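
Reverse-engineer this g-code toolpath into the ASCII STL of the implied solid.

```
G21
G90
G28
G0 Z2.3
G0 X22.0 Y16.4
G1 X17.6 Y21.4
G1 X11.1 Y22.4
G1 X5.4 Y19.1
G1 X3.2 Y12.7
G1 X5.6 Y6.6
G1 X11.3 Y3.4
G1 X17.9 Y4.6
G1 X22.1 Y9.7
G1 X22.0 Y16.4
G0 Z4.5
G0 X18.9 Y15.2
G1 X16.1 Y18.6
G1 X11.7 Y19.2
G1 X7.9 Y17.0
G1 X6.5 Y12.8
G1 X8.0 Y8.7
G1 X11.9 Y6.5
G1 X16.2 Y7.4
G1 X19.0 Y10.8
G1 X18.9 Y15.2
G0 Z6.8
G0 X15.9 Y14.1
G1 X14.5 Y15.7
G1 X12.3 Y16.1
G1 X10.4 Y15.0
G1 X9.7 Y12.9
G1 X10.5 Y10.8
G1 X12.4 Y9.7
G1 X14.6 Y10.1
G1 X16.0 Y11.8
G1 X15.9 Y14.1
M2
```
solid part
  facet normal 0.0000 0.0000 -1.0000
    outer loop
      vertex 10.5 25.6 0.0
      vertex 19.2 24.2 0.0
      vertex 25.0 17.5 0.0
    endloop
  endfacet
  facet normal 0.0000 0.0000 -1.0000
    outer loop
      vertex 2.9 21.1 0.0
      vertex 10.5 25.6 0.0
      vertex 25.0 17.5 0.0
    endloop
  endfacet
  facet normal 0.0000 0.0000 -1.0000
    outer loop
      vertex 0.0 12.7 0.0
      vertex 2.9 21.1 0.0
      vertex 25.0 17.5 0.0
    endloop
  endfacet
  facet normal 0.0000 0.0000 -1.0000
    outer loop
      vertex 3.1 4.5 0.0
      vertex 0.0 12.7 0.0
      vertex 25.0 17.5 0.0
    endloop
  endfacet
  facet normal 0.0000 0.0000 -1.0000
    outer loop
      vertex 10.8 0.2 0.0
      vertex 3.1 4.5 0.0
      vertex 25.0 17.5 0.0
    endloop
  endfacet
  facet normal 0.0000 0.0000 -1.0000
    outer loop
      vertex 19.5 1.8 0.0
      vertex 10.8 0.2 0.0
      vertex 25.0 17.5 0.0
    endloop
  endfacet
  facet normal 0.0000 0.0000 -1.0000
    outer loop
      vertex 25.1 8.6 0.0
      vertex 19.5 1.8 0.0
      vertex 25.0 17.5 0.0
    endloop
  endfacet
  facet normal 0.4530 0.3922 0.8006
    outer loop
      vertex 25.0 17.5 0.0
      vertex 19.2 24.2 0.0
      vertex 12.9 12.9 9.1
    endloop
  endfacet
  facet normal 0.0952 0.5916 0.8006
    outer loop
      vertex 19.2 24.2 0.0
      vertex 10.5 25.6 0.0
      vertex 12.9 12.9 9.1
    endloop
  endfacet
  facet normal -0.3054 0.5158 0.8004
    outer loop
      vertex 10.5 25.6 0.0
      vertex 2.9 21.1 0.0
      vertex 12.9 12.9 9.1
    endloop
  endfacet
  facet normal -0.5673 0.1959 0.7999
    outer loop
      vertex 2.9 21.1 0.0
      vertex 0.0 12.7 0.0
      vertex 12.9 12.9 9.1
    endloop
  endfacet
  facet normal -0.5611 -0.2121 0.8001
    outer loop
      vertex 0.0 12.7 0.0
      vertex 3.1 4.5 0.0
      vertex 12.9 12.9 9.1
    endloop
  endfacet
  facet normal -0.2929 -0.5244 0.7995
    outer loop
      vertex 3.1 4.5 0.0
      vertex 10.8 0.2 0.0
      vertex 12.9 12.9 9.1
    endloop
  endfacet
  facet normal 0.1087 -0.5908 0.7995
    outer loop
      vertex 10.8 0.2 0.0
      vertex 19.5 1.8 0.0
      vertex 12.9 12.9 9.1
    endloop
  endfacet
  facet normal 0.4627 -0.3811 0.8004
    outer loop
      vertex 19.5 1.8 0.0
      vertex 25.1 8.6 0.0
      vertex 12.9 12.9 9.1
    endloop
  endfacet
  facet normal 0.5994 0.0067 0.8004
    outer loop
      vertex 25.1 8.6 0.0
      vertex 25.0 17.5 0.0
      vertex 12.9 12.9 9.1
    endloop
  endfacet
endsolid part

The G0 Z moves step by Δz≈2.3 mm. The G1 loops shrink linearly with z, so the solid tapers from its base footprint up to z≈9.1. Closing with a flat bottom cap and the tapered top and triangulating gives 16 facets — a regular 9-sided pyramid, base circumscribed radius ≈ 12.9 mm, apex at z ≈ 9.1 mm.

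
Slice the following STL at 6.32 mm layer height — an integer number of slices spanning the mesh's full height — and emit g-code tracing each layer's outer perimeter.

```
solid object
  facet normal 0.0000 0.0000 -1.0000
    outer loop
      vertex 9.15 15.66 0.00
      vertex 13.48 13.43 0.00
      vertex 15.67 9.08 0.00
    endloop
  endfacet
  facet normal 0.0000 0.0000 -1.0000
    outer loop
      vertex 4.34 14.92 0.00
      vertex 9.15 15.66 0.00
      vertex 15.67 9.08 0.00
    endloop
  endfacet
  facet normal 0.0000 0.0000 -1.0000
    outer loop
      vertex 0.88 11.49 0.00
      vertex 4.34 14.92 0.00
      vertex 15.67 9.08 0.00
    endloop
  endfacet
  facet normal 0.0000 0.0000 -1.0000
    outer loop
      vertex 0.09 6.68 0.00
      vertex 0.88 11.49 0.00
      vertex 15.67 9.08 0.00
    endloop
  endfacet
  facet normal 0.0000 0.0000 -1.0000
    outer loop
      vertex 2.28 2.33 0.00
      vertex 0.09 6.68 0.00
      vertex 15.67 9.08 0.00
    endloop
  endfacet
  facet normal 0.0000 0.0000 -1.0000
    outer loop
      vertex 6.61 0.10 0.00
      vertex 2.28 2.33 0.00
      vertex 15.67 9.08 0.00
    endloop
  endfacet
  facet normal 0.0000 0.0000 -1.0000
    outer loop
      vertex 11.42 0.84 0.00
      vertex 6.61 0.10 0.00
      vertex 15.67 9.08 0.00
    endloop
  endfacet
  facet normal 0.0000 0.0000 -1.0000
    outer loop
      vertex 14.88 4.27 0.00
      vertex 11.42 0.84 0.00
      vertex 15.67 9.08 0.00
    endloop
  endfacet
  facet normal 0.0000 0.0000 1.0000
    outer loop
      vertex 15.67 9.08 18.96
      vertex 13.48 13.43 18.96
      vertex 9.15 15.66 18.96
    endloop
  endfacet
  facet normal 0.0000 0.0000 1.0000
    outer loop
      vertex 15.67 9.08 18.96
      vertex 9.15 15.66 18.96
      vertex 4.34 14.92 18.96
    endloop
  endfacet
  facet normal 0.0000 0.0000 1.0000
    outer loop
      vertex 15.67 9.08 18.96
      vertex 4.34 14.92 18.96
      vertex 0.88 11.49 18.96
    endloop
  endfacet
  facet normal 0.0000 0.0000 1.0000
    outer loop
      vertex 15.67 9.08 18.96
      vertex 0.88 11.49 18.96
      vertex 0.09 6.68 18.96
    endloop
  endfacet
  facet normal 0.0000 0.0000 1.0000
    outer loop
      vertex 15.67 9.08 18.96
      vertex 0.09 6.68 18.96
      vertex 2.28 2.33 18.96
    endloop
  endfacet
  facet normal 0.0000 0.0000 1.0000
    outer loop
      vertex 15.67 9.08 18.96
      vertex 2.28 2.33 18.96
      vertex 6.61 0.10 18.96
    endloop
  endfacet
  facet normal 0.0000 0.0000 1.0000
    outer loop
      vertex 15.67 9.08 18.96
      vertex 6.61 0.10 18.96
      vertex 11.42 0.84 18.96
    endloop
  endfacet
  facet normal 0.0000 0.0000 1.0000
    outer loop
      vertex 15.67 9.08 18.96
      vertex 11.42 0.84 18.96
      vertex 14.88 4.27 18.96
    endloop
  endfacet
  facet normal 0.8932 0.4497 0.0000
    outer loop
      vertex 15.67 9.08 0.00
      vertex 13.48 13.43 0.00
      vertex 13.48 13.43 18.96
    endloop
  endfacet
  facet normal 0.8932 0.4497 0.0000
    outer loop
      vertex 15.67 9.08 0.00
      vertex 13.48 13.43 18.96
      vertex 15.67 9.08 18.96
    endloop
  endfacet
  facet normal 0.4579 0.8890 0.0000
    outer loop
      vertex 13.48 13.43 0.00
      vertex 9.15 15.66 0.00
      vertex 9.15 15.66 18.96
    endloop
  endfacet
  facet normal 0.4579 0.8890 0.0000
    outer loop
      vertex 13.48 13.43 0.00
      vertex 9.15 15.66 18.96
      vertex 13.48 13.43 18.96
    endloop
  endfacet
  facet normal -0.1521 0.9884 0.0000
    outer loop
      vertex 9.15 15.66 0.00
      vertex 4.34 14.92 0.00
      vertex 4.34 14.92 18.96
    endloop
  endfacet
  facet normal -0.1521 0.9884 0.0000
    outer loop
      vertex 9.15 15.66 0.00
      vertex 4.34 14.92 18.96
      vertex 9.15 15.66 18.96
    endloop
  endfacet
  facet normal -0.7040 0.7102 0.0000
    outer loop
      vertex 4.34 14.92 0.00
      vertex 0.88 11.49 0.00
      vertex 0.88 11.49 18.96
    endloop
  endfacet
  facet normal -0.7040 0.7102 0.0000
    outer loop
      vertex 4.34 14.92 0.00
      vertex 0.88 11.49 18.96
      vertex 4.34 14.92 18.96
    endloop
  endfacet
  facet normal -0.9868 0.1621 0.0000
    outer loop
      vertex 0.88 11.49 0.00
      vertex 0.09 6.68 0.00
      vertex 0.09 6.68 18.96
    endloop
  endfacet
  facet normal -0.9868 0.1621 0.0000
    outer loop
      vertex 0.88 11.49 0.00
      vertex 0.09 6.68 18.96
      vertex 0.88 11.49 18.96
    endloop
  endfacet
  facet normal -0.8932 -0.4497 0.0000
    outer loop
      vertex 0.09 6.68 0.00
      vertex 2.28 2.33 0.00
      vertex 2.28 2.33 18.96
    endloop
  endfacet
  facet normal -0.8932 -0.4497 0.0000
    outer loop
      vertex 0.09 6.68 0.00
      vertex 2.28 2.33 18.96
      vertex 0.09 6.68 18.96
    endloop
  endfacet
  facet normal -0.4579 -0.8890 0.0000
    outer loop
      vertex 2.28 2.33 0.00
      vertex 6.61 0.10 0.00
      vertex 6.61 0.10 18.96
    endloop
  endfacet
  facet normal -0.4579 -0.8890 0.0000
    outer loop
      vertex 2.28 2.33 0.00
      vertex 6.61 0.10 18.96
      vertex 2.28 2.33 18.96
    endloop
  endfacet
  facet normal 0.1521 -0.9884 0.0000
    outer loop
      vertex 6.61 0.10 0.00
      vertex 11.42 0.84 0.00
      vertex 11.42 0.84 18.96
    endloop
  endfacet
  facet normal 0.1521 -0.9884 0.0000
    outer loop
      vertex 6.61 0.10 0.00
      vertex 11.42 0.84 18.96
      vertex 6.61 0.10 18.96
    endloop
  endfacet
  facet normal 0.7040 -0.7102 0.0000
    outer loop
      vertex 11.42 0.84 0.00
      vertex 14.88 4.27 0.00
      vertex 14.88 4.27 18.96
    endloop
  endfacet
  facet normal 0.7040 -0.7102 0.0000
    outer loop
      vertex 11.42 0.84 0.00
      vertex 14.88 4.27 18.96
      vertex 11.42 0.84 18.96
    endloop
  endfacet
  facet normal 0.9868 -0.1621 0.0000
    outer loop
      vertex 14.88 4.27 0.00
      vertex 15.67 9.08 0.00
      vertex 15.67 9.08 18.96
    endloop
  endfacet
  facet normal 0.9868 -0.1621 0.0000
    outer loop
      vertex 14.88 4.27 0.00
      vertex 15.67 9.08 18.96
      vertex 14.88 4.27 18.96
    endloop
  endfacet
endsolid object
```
; perimeter-only toolpath
G21 ; units = mm
G90 ; absolute positioning
G28 ; home
; layer 1
G0 Z6.32
G0 X15.67 Y9.08
G1 X13.48 Y13.43
G1 X9.15 Y15.66
G1 X4.34 Y14.92
G1 X0.88 Y11.49
G1 X0.09 Y6.68
G1 X2.28 Y2.33
G1 X6.61 Y0.10
G1 X11.42 Y0.84
G1 X14.88 Y4.27
G1 X15.67 Y9.08
; layer 2
G0 Z12.64
G0 X15.67 Y9.08
G1 X13.48 Y13.43
G1 X9.15 Y15.66
G1 X4.34 Y14.92
G1 X0.88 Y11.49
G1 X0.09 Y6.68
G1 X2.28 Y2.33
G1 X6.61 Y0.10
G1 X11.42 Y0.84
G1 X14.88 Y4.27
G1 X15.67 Y9.08
; layer 3
G0 Z18.96
G0 X15.67 Y9.08
G1 X13.48 Y13.43
G1 X9.15 Y15.66
G1 X4.34 Y14.92
G1 X0.88 Y11.49
G1 X0.09 Y6.68
G1 X2.28 Y2.33
G1 X6.61 Y0.10
G1 X11.42 Y0.84
G1 X14.88 Y4.27
G1 X15.67 Y9.08
M2 ; end

The solid is a regular 10-sided prism (a cylinder approximated with 10 flat sides), circumscribed radius ≈ 7.88 mm, height ≈ 19 mm. Slicing at Δz = 6.32 mm — 3 equal slices spanning the solid's height, so layer i sits at z = i·h/3 — gives 3 non-empty perimeters. Each is a 10-segment closed polygon; G0 lifts to the layer z and rapids to the start vertex, then G1 traces the edges.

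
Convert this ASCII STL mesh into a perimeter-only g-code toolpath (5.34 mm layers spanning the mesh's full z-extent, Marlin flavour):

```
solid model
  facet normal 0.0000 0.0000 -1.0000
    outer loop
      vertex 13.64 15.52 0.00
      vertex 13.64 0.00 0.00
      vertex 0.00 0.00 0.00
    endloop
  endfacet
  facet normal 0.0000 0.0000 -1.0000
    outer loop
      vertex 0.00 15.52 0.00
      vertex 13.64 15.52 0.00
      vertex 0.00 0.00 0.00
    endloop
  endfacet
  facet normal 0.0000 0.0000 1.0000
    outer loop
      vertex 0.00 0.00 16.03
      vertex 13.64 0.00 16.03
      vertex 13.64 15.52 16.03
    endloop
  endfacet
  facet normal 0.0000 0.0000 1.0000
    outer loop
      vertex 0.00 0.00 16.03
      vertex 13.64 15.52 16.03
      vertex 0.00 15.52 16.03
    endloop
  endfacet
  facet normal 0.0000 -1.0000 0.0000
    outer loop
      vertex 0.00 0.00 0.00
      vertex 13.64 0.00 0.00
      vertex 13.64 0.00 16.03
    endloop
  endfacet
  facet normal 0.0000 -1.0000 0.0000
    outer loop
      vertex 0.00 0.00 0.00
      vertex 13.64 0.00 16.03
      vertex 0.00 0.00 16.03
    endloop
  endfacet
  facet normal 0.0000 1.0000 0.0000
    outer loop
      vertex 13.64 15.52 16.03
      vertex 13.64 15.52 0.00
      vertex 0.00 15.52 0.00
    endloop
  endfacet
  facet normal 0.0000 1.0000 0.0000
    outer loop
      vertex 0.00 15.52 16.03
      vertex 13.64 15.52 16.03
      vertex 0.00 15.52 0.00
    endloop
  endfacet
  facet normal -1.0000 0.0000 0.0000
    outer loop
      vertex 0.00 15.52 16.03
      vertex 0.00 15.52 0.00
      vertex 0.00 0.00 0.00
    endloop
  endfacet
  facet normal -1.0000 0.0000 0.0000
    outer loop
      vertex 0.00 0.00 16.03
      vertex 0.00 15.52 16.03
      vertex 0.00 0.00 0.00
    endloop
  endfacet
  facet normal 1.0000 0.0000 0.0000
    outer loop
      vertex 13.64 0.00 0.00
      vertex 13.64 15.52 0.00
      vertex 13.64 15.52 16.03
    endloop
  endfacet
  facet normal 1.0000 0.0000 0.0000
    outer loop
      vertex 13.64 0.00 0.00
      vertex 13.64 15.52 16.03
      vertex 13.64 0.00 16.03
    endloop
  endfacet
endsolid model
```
; perimeter-only toolpath
G21 ; units = mm
G90 ; absolute positioning
G28 ; home
; layer 1
G0 Z5.34
G0 X0.00 Y0.00
G1 X13.64 Y0.00
G1 X13.64 Y15.52
G1 X0.00 Y15.52
G1 X0.00 Y0.00
; layer 2
G0 Z10.69
G0 X0.00 Y0.00
G1 X13.64 Y0.00
G1 X13.64 Y15.52
G1 X0.00 Y15.52
G1 X0.00 Y0.00
; layer 3
G0 Z16.03
G0 X0.00 Y0.00
G1 X13.64 Y0.00
G1 X13.64 Y15.52
G1 X0.00 Y15.52
G1 X0.00 Y0.00
M2 ; end

The solid is a rectangular box, roughly 13.6 × 15.5 mm footprint and 16 mm tall. Slicing at Δz = 5.34 mm — 3 equal slices spanning the solid's height, so layer i sits at z = i·h/3 — gives 3 non-empty perimeters. Each is a 4-segment closed polygon; G0 lifts to the layer z and rapids to the start vertex, then G1 traces the edges.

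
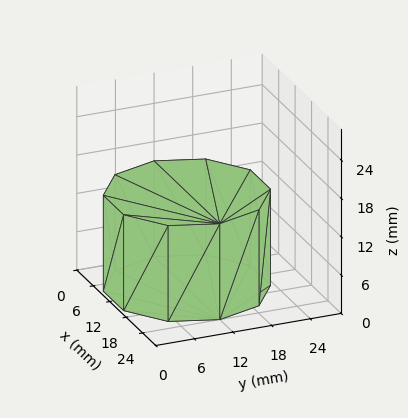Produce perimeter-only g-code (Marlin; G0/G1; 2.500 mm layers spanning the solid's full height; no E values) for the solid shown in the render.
Reading the render: the shape is a regular 10-sided prism (a cylinder approximated with 10 flat sides), circumscribed radius ≈ 12 mm, height ≈ 15 mm (dimensions read to the nearest mm from the axis ticks). For the g-code, the solid's height is divided into equal slices at the stated Δz and each level perimeter traced with G1 moves after a G0 lift.

; perimeter-only toolpath
G21 ; units = mm
G90 ; absolute positioning
G28 ; home
; layer 1
G0 Z2.500
G0 X24.000 Y12.000
G1 X21.708 Y19.053
G1 X15.708 Y23.413
G1 X8.292 Y23.413
G1 X2.292 Y19.053
G1 X0.000 Y12.000
G1 X2.292 Y4.947
G1 X8.292 Y0.587
G1 X15.708 Y0.587
G1 X21.708 Y4.947
G1 X24.000 Y12.000
; layer 2
G0 Z5.000
G0 X24.000 Y12.000
G1 X21.708 Y19.053
G1 X15.708 Y23.413
G1 X8.292 Y23.413
G1 X2.292 Y19.053
G1 X0.000 Y12.000
G1 X2.292 Y4.947
G1 X8.292 Y0.587
G1 X15.708 Y0.587
G1 X21.708 Y4.947
G1 X24.000 Y12.000
; layer 3
G0 Z7.500
G0 X24.000 Y12.000
G1 X21.708 Y19.053
G1 X15.708 Y23.413
G1 X8.292 Y23.413
G1 X2.292 Y19.053
G1 X0.000 Y12.000
G1 X2.292 Y4.947
G1 X8.292 Y0.587
G1 X15.708 Y0.587
G1 X21.708 Y4.947
G1 X24.000 Y12.000
; layer 4
G0 Z10.000
G0 X24.000 Y12.000
G1 X21.708 Y19.053
G1 X15.708 Y23.413
G1 X8.292 Y23.413
G1 X2.292 Y19.053
G1 X0.000 Y12.000
G1 X2.292 Y4.947
G1 X8.292 Y0.587
G1 X15.708 Y0.587
G1 X21.708 Y4.947
G1 X24.000 Y12.000
; layer 5
G0 Z12.500
G0 X24.000 Y12.000
G1 X21.708 Y19.053
G1 X15.708 Y23.413
G1 X8.292 Y23.413
G1 X2.292 Y19.053
G1 X0.000 Y12.000
G1 X2.292 Y4.947
G1 X8.292 Y0.587
G1 X15.708 Y0.587
G1 X21.708 Y4.947
G1 X24.000 Y12.000
; layer 6
G0 Z15.000
G0 X24.000 Y12.000
G1 X21.708 Y19.053
G1 X15.708 Y23.413
G1 X8.292 Y23.413
G1 X2.292 Y19.053
G1 X0.000 Y12.000
G1 X2.292 Y4.947
G1 X8.292 Y0.587
G1 X15.708 Y0.587
G1 X21.708 Y4.947
G1 X24.000 Y12.000
M2 ; end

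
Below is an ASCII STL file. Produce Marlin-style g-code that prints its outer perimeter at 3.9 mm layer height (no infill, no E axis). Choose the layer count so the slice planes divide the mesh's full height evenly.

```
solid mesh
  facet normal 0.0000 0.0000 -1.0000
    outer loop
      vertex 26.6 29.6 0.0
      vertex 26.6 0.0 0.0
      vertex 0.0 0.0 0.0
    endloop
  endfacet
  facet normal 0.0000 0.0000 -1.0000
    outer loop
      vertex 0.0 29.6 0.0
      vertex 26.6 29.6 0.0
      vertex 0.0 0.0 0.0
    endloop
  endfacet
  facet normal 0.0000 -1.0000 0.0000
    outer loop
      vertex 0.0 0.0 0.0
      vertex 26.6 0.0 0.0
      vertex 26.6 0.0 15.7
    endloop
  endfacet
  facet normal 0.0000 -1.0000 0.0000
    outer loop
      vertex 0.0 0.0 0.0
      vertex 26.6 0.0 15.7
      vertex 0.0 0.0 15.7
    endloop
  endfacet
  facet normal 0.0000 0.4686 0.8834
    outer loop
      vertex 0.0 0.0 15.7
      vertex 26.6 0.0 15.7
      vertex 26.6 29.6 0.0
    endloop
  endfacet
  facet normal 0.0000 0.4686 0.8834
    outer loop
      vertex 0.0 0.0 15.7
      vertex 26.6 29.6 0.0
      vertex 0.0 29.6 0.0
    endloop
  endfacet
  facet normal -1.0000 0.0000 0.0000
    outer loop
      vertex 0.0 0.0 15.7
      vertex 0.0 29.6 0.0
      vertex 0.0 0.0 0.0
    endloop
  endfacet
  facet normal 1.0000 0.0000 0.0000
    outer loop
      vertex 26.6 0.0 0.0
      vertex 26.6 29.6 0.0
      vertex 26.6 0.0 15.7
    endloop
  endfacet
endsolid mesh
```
; perimeter-only toolpath
G21 ; units = mm
G90 ; absolute positioning
G28 ; home
; layer 1
G0 Z3.9
G0 X0.0 Y0.0
G1 X26.6 Y0.0
G1 X26.6 Y22.2
G1 X0.0 Y22.2
G1 X0.0 Y0.0
; layer 2
G0 Z7.8
G0 X0.0 Y0.0
G1 X26.6 Y0.0
G1 X26.6 Y14.8
G1 X0.0 Y14.8
G1 X0.0 Y0.0
; layer 3
G0 Z11.8
G0 X0.0 Y0.0
G1 X26.6 Y0.0
G1 X26.6 Y7.4
G1 X0.0 Y7.4
G1 X0.0 Y0.0
M2 ; end

The solid is a wedge (ramp): 26.6 × 29.6 mm base, rising to 15.7 mm along the y=0 edge and sloping linearly to z=0 at y=29.6. Slicing at Δz = 3.9 mm — 4 equal slices spanning the solid's height, so layer i sits at z = i·h/4 — gives 3 non-empty perimeters. Each is a 4-segment closed polygon; G0 lifts to the layer z and rapids to the start vertex, then G1 traces the edges. The cross-section shrinks linearly with z (the slice at the apex is degenerate and omitted).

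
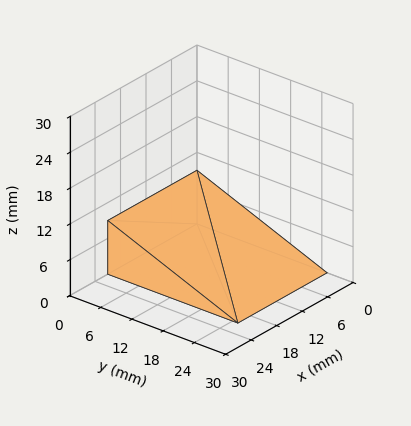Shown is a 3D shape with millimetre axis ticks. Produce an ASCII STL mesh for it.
Reading the render: the shape is a wedge (ramp): 21 × 25 mm base, rising to 9 mm along the y=0 edge and sloping linearly to z=0 at y=25 (dimensions read to the nearest mm from the axis ticks). For the STL, each face is triangulated and given an outward normal.

solid part
  facet normal 0.0000 0.0000 -1.0000
    outer loop
      vertex 21.000 25.000 0.000
      vertex 21.000 0.000 0.000
      vertex 0.000 0.000 0.000
    endloop
  endfacet
  facet normal 0.0000 0.0000 -1.0000
    outer loop
      vertex 0.000 25.000 0.000
      vertex 21.000 25.000 0.000
      vertex 0.000 0.000 0.000
    endloop
  endfacet
  facet normal 0.0000 -1.0000 0.0000
    outer loop
      vertex 0.000 0.000 0.000
      vertex 21.000 0.000 0.000
      vertex 21.000 0.000 9.000
    endloop
  endfacet
  facet normal 0.0000 -1.0000 0.0000
    outer loop
      vertex 0.000 0.000 0.000
      vertex 21.000 0.000 9.000
      vertex 0.000 0.000 9.000
    endloop
  endfacet
  facet normal 0.0000 0.3387 0.9409
    outer loop
      vertex 0.000 0.000 9.000
      vertex 21.000 0.000 9.000
      vertex 21.000 25.000 0.000
    endloop
  endfacet
  facet normal 0.0000 0.3387 0.9409
    outer loop
      vertex 0.000 0.000 9.000
      vertex 21.000 25.000 0.000
      vertex 0.000 25.000 0.000
    endloop
  endfacet
  facet normal -1.0000 0.0000 0.0000
    outer loop
      vertex 0.000 0.000 9.000
      vertex 0.000 25.000 0.000
      vertex 0.000 0.000 0.000
    endloop
  endfacet
  facet normal 1.0000 0.0000 0.0000
    outer loop
      vertex 21.000 0.000 0.000
      vertex 21.000 25.000 0.000
      vertex 21.000 0.000 9.000
    endloop
  endfacet
endsolid part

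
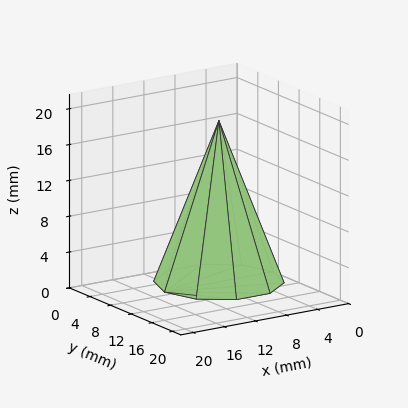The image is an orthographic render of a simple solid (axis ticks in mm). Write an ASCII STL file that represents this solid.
Reading the render: the shape is a regular 10-sided pyramid, base circumscribed radius ≈ 7 mm, apex at z ≈ 18 mm (dimensions read to the nearest mm from the axis ticks). For the STL, each face is triangulated and given an outward normal.

solid part
  facet normal 0.0000 0.0000 -1.0000
    outer loop
      vertex 9.16 13.66 0.00
      vertex 12.66 11.11 0.00
      vertex 14.00 7.00 0.00
    endloop
  endfacet
  facet normal 0.0000 0.0000 -1.0000
    outer loop
      vertex 4.84 13.66 0.00
      vertex 9.16 13.66 0.00
      vertex 14.00 7.00 0.00
    endloop
  endfacet
  facet normal 0.0000 0.0000 -1.0000
    outer loop
      vertex 1.34 11.11 0.00
      vertex 4.84 13.66 0.00
      vertex 14.00 7.00 0.00
    endloop
  endfacet
  facet normal 0.0000 0.0000 -1.0000
    outer loop
      vertex 0.00 7.00 0.00
      vertex 1.34 11.11 0.00
      vertex 14.00 7.00 0.00
    endloop
  endfacet
  facet normal 0.0000 0.0000 -1.0000
    outer loop
      vertex 1.34 2.89 0.00
      vertex 0.00 7.00 0.00
      vertex 14.00 7.00 0.00
    endloop
  endfacet
  facet normal 0.0000 0.0000 -1.0000
    outer loop
      vertex 4.84 0.34 0.00
      vertex 1.34 2.89 0.00
      vertex 14.00 7.00 0.00
    endloop
  endfacet
  facet normal 0.0000 0.0000 -1.0000
    outer loop
      vertex 9.16 0.34 0.00
      vertex 4.84 0.34 0.00
      vertex 14.00 7.00 0.00
    endloop
  endfacet
  facet normal 0.0000 0.0000 -1.0000
    outer loop
      vertex 12.66 2.89 0.00
      vertex 9.16 0.34 0.00
      vertex 14.00 7.00 0.00
    endloop
  endfacet
  facet normal 0.8917 0.2907 0.3468
    outer loop
      vertex 14.00 7.00 0.00
      vertex 12.66 11.11 0.00
      vertex 7.00 7.00 18.00
    endloop
  endfacet
  facet normal 0.5523 0.7581 0.3468
    outer loop
      vertex 12.66 11.11 0.00
      vertex 9.16 13.66 0.00
      vertex 7.00 7.00 18.00
    endloop
  endfacet
  facet normal 0.0000 0.9379 0.3470
    outer loop
      vertex 9.16 13.66 0.00
      vertex 4.84 13.66 0.00
      vertex 7.00 7.00 18.00
    endloop
  endfacet
  facet normal -0.5523 0.7581 0.3468
    outer loop
      vertex 4.84 13.66 0.00
      vertex 1.34 11.11 0.00
      vertex 7.00 7.00 18.00
    endloop
  endfacet
  facet normal -0.8917 0.2907 0.3468
    outer loop
      vertex 1.34 11.11 0.00
      vertex 0.00 7.00 0.00
      vertex 7.00 7.00 18.00
    endloop
  endfacet
  facet normal -0.8917 -0.2907 0.3468
    outer loop
      vertex 0.00 7.00 0.00
      vertex 1.34 2.89 0.00
      vertex 7.00 7.00 18.00
    endloop
  endfacet
  facet normal -0.5523 -0.7581 0.3468
    outer loop
      vertex 1.34 2.89 0.00
      vertex 4.84 0.34 0.00
      vertex 7.00 7.00 18.00
    endloop
  endfacet
  facet normal 0.0000 -0.9379 0.3470
    outer loop
      vertex 4.84 0.34 0.00
      vertex 9.16 0.34 0.00
      vertex 7.00 7.00 18.00
    endloop
  endfacet
  facet normal 0.5523 -0.7581 0.3468
    outer loop
      vertex 9.16 0.34 0.00
      vertex 12.66 2.89 0.00
      vertex 7.00 7.00 18.00
    endloop
  endfacet
  facet normal 0.8917 -0.2907 0.3468
    outer loop
      vertex 12.66 2.89 0.00
      vertex 14.00 7.00 0.00
      vertex 7.00 7.00 18.00
    endloop
  endfacet
endsolid part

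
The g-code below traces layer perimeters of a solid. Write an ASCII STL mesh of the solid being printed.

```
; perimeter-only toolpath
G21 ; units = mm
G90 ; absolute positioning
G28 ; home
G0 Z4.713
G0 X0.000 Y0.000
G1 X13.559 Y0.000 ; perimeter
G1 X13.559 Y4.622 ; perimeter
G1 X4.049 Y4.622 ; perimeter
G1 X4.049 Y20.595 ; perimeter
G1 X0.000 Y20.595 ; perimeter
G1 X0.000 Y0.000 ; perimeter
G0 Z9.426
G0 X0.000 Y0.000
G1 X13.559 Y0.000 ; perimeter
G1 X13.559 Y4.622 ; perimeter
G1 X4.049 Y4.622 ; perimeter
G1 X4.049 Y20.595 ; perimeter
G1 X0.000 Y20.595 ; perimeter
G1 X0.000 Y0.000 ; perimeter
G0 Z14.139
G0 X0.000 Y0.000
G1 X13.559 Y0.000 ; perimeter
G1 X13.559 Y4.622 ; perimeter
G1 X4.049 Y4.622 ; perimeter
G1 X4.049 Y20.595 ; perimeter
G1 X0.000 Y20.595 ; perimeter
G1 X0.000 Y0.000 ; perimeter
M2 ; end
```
solid part
  facet normal 0.0000 0.0000 -1.0000
    outer loop
      vertex 13.559 4.622 0.000
      vertex 13.559 0.000 0.000
      vertex 0.000 0.000 0.000
    endloop
  endfacet
  facet normal 0.0000 0.0000 -1.0000
    outer loop
      vertex 4.049 4.622 0.000
      vertex 13.559 4.622 0.000
      vertex 0.000 0.000 0.000
    endloop
  endfacet
  facet normal 0.0000 0.0000 -1.0000
    outer loop
      vertex 4.049 20.595 0.000
      vertex 4.049 4.622 0.000
      vertex 0.000 0.000 0.000
    endloop
  endfacet
  facet normal 0.0000 0.0000 -1.0000
    outer loop
      vertex 0.000 20.595 0.000
      vertex 4.049 20.595 0.000
      vertex 0.000 0.000 0.000
    endloop
  endfacet
  facet normal 0.0000 0.0000 1.0000
    outer loop
      vertex 0.000 0.000 14.139
      vertex 13.559 0.000 14.139
      vertex 13.559 4.622 14.139
    endloop
  endfacet
  facet normal 0.0000 0.0000 1.0000
    outer loop
      vertex 0.000 0.000 14.139
      vertex 13.559 4.622 14.139
      vertex 4.049 4.622 14.139
    endloop
  endfacet
  facet normal 0.0000 0.0000 1.0000
    outer loop
      vertex 0.000 0.000 14.139
      vertex 4.049 4.622 14.139
      vertex 4.049 20.595 14.139
    endloop
  endfacet
  facet normal 0.0000 0.0000 1.0000
    outer loop
      vertex 0.000 0.000 14.139
      vertex 4.049 20.595 14.139
      vertex 0.000 20.595 14.139
    endloop
  endfacet
  facet normal 0.0000 -1.0000 0.0000
    outer loop
      vertex 0.000 0.000 0.000
      vertex 13.559 0.000 0.000
      vertex 13.559 0.000 14.139
    endloop
  endfacet
  facet normal 0.0000 -1.0000 0.0000
    outer loop
      vertex 0.000 0.000 0.000
      vertex 13.559 0.000 14.139
      vertex 0.000 0.000 14.139
    endloop
  endfacet
  facet normal 1.0000 0.0000 0.0000
    outer loop
      vertex 13.559 0.000 0.000
      vertex 13.559 4.622 0.000
      vertex 13.559 4.622 14.139
    endloop
  endfacet
  facet normal 1.0000 0.0000 0.0000
    outer loop
      vertex 13.559 0.000 0.000
      vertex 13.559 4.622 14.139
      vertex 13.559 0.000 14.139
    endloop
  endfacet
  facet normal 0.0000 1.0000 0.0000
    outer loop
      vertex 13.559 4.622 0.000
      vertex 4.049 4.622 0.000
      vertex 4.049 4.622 14.139
    endloop
  endfacet
  facet normal 0.0000 1.0000 0.0000
    outer loop
      vertex 13.559 4.622 0.000
      vertex 4.049 4.622 14.139
      vertex 13.559 4.622 14.139
    endloop
  endfacet
  facet normal 1.0000 0.0000 0.0000
    outer loop
      vertex 4.049 4.622 0.000
      vertex 4.049 20.595 0.000
      vertex 4.049 20.595 14.139
    endloop
  endfacet
  facet normal 1.0000 0.0000 0.0000
    outer loop
      vertex 4.049 4.622 0.000
      vertex 4.049 20.595 14.139
      vertex 4.049 4.622 14.139
    endloop
  endfacet
  facet normal 0.0000 1.0000 0.0000
    outer loop
      vertex 4.049 20.595 0.000
      vertex 0.000 20.595 0.000
      vertex 0.000 20.595 14.139
    endloop
  endfacet
  facet normal 0.0000 1.0000 0.0000
    outer loop
      vertex 4.049 20.595 0.000
      vertex 0.000 20.595 14.139
      vertex 4.049 20.595 14.139
    endloop
  endfacet
  facet normal -1.0000 0.0000 0.0000
    outer loop
      vertex 0.000 20.595 0.000
      vertex 0.000 0.000 0.000
      vertex 0.000 0.000 14.139
    endloop
  endfacet
  facet normal -1.0000 0.0000 0.0000
    outer loop
      vertex 0.000 20.595 0.000
      vertex 0.000 0.000 14.139
      vertex 0.000 20.595 14.139
    endloop
  endfacet
endsolid part

The G0 Z moves step by Δz≈4.713 mm. Every layer's G1 loop is the same polygon, so the solid is a straight extrusion of it from z=0 to z≈14.1. Closing with flat bottom and top caps and triangulating gives 20 facets — an L-shaped prism: outer 13.6 × 20.6 mm, arm thicknesses ≈ 4.62 mm (horizontal) and 4.05 mm (vertical), extruded 14.1 mm in z.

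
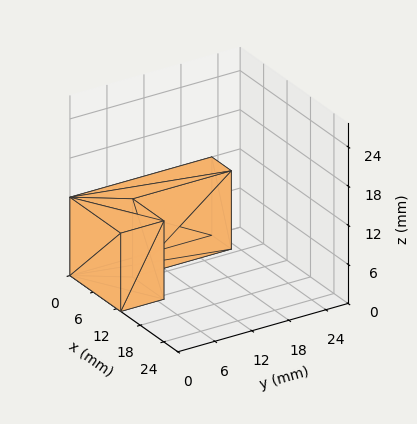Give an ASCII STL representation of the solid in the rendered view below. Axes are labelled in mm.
Reading the render: the shape is an L-shaped prism: outer 13 × 23 mm, arm thicknesses ≈ 7 mm (horizontal) and 5 mm (vertical), extruded 12 mm in z (dimensions read to the nearest mm from the axis ticks). For the STL, each face is triangulated and given an outward normal.

solid part
  facet normal 0.0000 0.0000 -1.0000
    outer loop
      vertex 13.0 7.0 0.0
      vertex 13.0 0.0 0.0
      vertex 0.0 0.0 0.0
    endloop
  endfacet
  facet normal 0.0000 0.0000 -1.0000
    outer loop
      vertex 5.0 7.0 0.0
      vertex 13.0 7.0 0.0
      vertex 0.0 0.0 0.0
    endloop
  endfacet
  facet normal 0.0000 0.0000 -1.0000
    outer loop
      vertex 5.0 23.0 0.0
      vertex 5.0 7.0 0.0
      vertex 0.0 0.0 0.0
    endloop
  endfacet
  facet normal 0.0000 0.0000 -1.0000
    outer loop
      vertex 0.0 23.0 0.0
      vertex 5.0 23.0 0.0
      vertex 0.0 0.0 0.0
    endloop
  endfacet
  facet normal 0.0000 0.0000 1.0000
    outer loop
      vertex 0.0 0.0 12.0
      vertex 13.0 0.0 12.0
      vertex 13.0 7.0 12.0
    endloop
  endfacet
  facet normal 0.0000 0.0000 1.0000
    outer loop
      vertex 0.0 0.0 12.0
      vertex 13.0 7.0 12.0
      vertex 5.0 7.0 12.0
    endloop
  endfacet
  facet normal 0.0000 0.0000 1.0000
    outer loop
      vertex 0.0 0.0 12.0
      vertex 5.0 7.0 12.0
      vertex 5.0 23.0 12.0
    endloop
  endfacet
  facet normal 0.0000 0.0000 1.0000
    outer loop
      vertex 0.0 0.0 12.0
      vertex 5.0 23.0 12.0
      vertex 0.0 23.0 12.0
    endloop
  endfacet
  facet normal 0.0000 -1.0000 0.0000
    outer loop
      vertex 0.0 0.0 0.0
      vertex 13.0 0.0 0.0
      vertex 13.0 0.0 12.0
    endloop
  endfacet
  facet normal 0.0000 -1.0000 0.0000
    outer loop
      vertex 0.0 0.0 0.0
      vertex 13.0 0.0 12.0
      vertex 0.0 0.0 12.0
    endloop
  endfacet
  facet normal 1.0000 0.0000 0.0000
    outer loop
      vertex 13.0 0.0 0.0
      vertex 13.0 7.0 0.0
      vertex 13.0 7.0 12.0
    endloop
  endfacet
  facet normal 1.0000 0.0000 0.0000
    outer loop
      vertex 13.0 0.0 0.0
      vertex 13.0 7.0 12.0
      vertex 13.0 0.0 12.0
    endloop
  endfacet
  facet normal 0.0000 1.0000 0.0000
    outer loop
      vertex 13.0 7.0 0.0
      vertex 5.0 7.0 0.0
      vertex 5.0 7.0 12.0
    endloop
  endfacet
  facet normal 0.0000 1.0000 0.0000
    outer loop
      vertex 13.0 7.0 0.0
      vertex 5.0 7.0 12.0
      vertex 13.0 7.0 12.0
    endloop
  endfacet
  facet normal 1.0000 0.0000 0.0000
    outer loop
      vertex 5.0 7.0 0.0
      vertex 5.0 23.0 0.0
      vertex 5.0 23.0 12.0
    endloop
  endfacet
  facet normal 1.0000 0.0000 0.0000
    outer loop
      vertex 5.0 7.0 0.0
      vertex 5.0 23.0 12.0
      vertex 5.0 7.0 12.0
    endloop
  endfacet
  facet normal 0.0000 1.0000 0.0000
    outer loop
      vertex 5.0 23.0 0.0
      vertex 0.0 23.0 0.0
      vertex 0.0 23.0 12.0
    endloop
  endfacet
  facet normal 0.0000 1.0000 0.0000
    outer loop
      vertex 5.0 23.0 0.0
      vertex 0.0 23.0 12.0
      vertex 5.0 23.0 12.0
    endloop
  endfacet
  facet normal -1.0000 0.0000 0.0000
    outer loop
      vertex 0.0 23.0 0.0
      vertex 0.0 0.0 0.0
      vertex 0.0 0.0 12.0
    endloop
  endfacet
  facet normal -1.0000 0.0000 0.0000
    outer loop
      vertex 0.0 23.0 0.0
      vertex 0.0 0.0 12.0
      vertex 0.0 23.0 12.0
    endloop
  endfacet
endsolid part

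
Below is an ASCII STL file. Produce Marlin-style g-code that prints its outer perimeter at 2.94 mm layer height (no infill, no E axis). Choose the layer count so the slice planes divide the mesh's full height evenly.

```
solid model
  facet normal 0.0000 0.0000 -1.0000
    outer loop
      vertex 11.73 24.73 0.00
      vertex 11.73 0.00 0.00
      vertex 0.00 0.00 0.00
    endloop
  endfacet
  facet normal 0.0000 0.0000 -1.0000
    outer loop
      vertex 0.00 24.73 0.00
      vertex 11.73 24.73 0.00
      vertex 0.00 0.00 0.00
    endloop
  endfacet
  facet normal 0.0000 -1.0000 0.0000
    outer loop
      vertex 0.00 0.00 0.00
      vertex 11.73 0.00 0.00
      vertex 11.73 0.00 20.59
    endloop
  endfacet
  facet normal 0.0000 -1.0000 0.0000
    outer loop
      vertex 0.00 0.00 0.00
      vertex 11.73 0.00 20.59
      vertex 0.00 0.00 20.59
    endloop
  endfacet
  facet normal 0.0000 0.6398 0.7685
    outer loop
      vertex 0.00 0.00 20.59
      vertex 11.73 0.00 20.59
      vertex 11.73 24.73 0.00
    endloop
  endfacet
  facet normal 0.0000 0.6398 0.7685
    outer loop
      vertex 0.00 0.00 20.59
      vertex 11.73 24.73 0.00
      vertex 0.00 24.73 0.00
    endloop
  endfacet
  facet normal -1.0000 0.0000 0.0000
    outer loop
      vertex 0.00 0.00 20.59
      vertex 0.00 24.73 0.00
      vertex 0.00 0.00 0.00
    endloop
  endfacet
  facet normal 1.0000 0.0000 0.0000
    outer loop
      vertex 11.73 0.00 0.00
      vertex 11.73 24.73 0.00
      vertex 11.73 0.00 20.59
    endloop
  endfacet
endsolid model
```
; perimeter-only toolpath
G21 ; units = mm
G90 ; absolute positioning
G28 ; home
; layer 1
G0 Z2.94
G0 X0.00 Y0.00
G1 X11.73 Y0.00
G1 X11.73 Y21.20
G1 X0.00 Y21.20
G1 X0.00 Y0.00
; layer 2
G0 Z5.88
G0 X0.00 Y0.00
G1 X11.73 Y0.00
G1 X11.73 Y17.66
G1 X0.00 Y17.66
G1 X0.00 Y0.00
; layer 3
G0 Z8.82
G0 X0.00 Y0.00
G1 X11.73 Y0.00
G1 X11.73 Y14.13
G1 X0.00 Y14.13
G1 X0.00 Y0.00
; layer 4
G0 Z11.77
G0 X0.00 Y0.00
G1 X11.73 Y0.00
G1 X11.73 Y10.60
G1 X0.00 Y10.60
G1 X0.00 Y0.00
; layer 5
G0 Z14.71
G0 X0.00 Y0.00
G1 X11.73 Y0.00
G1 X11.73 Y7.07
G1 X0.00 Y7.07
G1 X0.00 Y0.00
; layer 6
G0 Z17.65
G0 X0.00 Y0.00
G1 X11.73 Y0.00
G1 X11.73 Y3.53
G1 X0.00 Y3.53
G1 X0.00 Y0.00
M2 ; end

The solid is a wedge (ramp): 11.7 × 24.7 mm base, rising to 20.6 mm along the y=0 edge and sloping linearly to z=0 at y=24.7. Slicing at Δz = 2.94 mm — 7 equal slices spanning the solid's height, so layer i sits at z = i·h/7 — gives 6 non-empty perimeters. Each is a 4-segment closed polygon; G0 lifts to the layer z and rapids to the start vertex, then G1 traces the edges. The cross-section shrinks linearly with z (the slice at the apex is degenerate and omitted).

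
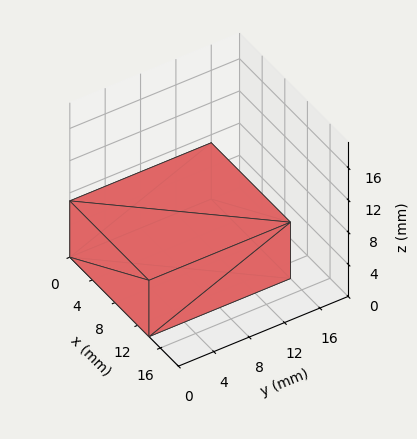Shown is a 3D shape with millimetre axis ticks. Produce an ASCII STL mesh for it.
Reading the render: the shape is a rectangular box, roughly 14 × 16 mm footprint and 7 mm tall (dimensions read to the nearest mm from the axis ticks). For the STL, each face is triangulated and given an outward normal.

solid part
  facet normal 0.0000 0.0000 -1.0000
    outer loop
      vertex 14.00 16.00 0.00
      vertex 14.00 0.00 0.00
      vertex 0.00 0.00 0.00
    endloop
  endfacet
  facet normal 0.0000 0.0000 -1.0000
    outer loop
      vertex 0.00 16.00 0.00
      vertex 14.00 16.00 0.00
      vertex 0.00 0.00 0.00
    endloop
  endfacet
  facet normal 0.0000 0.0000 1.0000
    outer loop
      vertex 0.00 0.00 7.00
      vertex 14.00 0.00 7.00
      vertex 14.00 16.00 7.00
    endloop
  endfacet
  facet normal 0.0000 0.0000 1.0000
    outer loop
      vertex 0.00 0.00 7.00
      vertex 14.00 16.00 7.00
      vertex 0.00 16.00 7.00
    endloop
  endfacet
  facet normal 0.0000 -1.0000 0.0000
    outer loop
      vertex 0.00 0.00 0.00
      vertex 14.00 0.00 0.00
      vertex 14.00 0.00 7.00
    endloop
  endfacet
  facet normal 0.0000 -1.0000 0.0000
    outer loop
      vertex 0.00 0.00 0.00
      vertex 14.00 0.00 7.00
      vertex 0.00 0.00 7.00
    endloop
  endfacet
  facet normal 0.0000 1.0000 0.0000
    outer loop
      vertex 14.00 16.00 7.00
      vertex 14.00 16.00 0.00
      vertex 0.00 16.00 0.00
    endloop
  endfacet
  facet normal 0.0000 1.0000 0.0000
    outer loop
      vertex 0.00 16.00 7.00
      vertex 14.00 16.00 7.00
      vertex 0.00 16.00 0.00
    endloop
  endfacet
  facet normal -1.0000 0.0000 0.0000
    outer loop
      vertex 0.00 16.00 7.00
      vertex 0.00 16.00 0.00
      vertex 0.00 0.00 0.00
    endloop
  endfacet
  facet normal -1.0000 0.0000 0.0000
    outer loop
      vertex 0.00 0.00 7.00
      vertex 0.00 16.00 7.00
      vertex 0.00 0.00 0.00
    endloop
  endfacet
  facet normal 1.0000 0.0000 0.0000
    outer loop
      vertex 14.00 0.00 0.00
      vertex 14.00 16.00 0.00
      vertex 14.00 16.00 7.00
    endloop
  endfacet
  facet normal 1.0000 0.0000 0.0000
    outer loop
      vertex 14.00 0.00 0.00
      vertex 14.00 16.00 7.00
      vertex 14.00 0.00 7.00
    endloop
  endfacet
endsolid part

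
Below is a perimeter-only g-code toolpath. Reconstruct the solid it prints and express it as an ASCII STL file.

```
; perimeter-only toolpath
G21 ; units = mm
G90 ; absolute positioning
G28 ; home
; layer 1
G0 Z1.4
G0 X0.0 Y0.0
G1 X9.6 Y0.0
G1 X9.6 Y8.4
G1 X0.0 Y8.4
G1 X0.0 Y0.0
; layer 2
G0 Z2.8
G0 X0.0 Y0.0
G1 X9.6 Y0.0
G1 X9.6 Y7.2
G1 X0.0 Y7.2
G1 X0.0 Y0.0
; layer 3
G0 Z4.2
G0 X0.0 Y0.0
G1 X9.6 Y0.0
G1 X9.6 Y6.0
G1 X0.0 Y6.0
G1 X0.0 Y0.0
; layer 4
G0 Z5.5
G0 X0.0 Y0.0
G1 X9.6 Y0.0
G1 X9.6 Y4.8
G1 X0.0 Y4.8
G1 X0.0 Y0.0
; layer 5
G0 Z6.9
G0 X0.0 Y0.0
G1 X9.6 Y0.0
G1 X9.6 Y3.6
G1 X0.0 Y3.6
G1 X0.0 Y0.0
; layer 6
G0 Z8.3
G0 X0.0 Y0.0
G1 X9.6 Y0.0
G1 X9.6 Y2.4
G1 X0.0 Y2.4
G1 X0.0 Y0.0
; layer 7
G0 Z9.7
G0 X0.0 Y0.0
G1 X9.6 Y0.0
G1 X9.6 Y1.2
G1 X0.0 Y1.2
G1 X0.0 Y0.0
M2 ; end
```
solid part
  facet normal 0.0000 0.0000 -1.0000
    outer loop
      vertex 9.6 9.6 0.0
      vertex 9.6 0.0 0.0
      vertex 0.0 0.0 0.0
    endloop
  endfacet
  facet normal 0.0000 0.0000 -1.0000
    outer loop
      vertex 0.0 9.6 0.0
      vertex 9.6 9.6 0.0
      vertex 0.0 0.0 0.0
    endloop
  endfacet
  facet normal 0.0000 -1.0000 0.0000
    outer loop
      vertex 0.0 0.0 0.0
      vertex 9.6 0.0 0.0
      vertex 9.6 0.0 11.1
    endloop
  endfacet
  facet normal 0.0000 -1.0000 0.0000
    outer loop
      vertex 0.0 0.0 0.0
      vertex 9.6 0.0 11.1
      vertex 0.0 0.0 11.1
    endloop
  endfacet
  facet normal 0.0000 0.7564 0.6542
    outer loop
      vertex 0.0 0.0 11.1
      vertex 9.6 0.0 11.1
      vertex 9.6 9.6 0.0
    endloop
  endfacet
  facet normal 0.0000 0.7564 0.6542
    outer loop
      vertex 0.0 0.0 11.1
      vertex 9.6 9.6 0.0
      vertex 0.0 9.6 0.0
    endloop
  endfacet
  facet normal -1.0000 0.0000 0.0000
    outer loop
      vertex 0.0 0.0 11.1
      vertex 0.0 9.6 0.0
      vertex 0.0 0.0 0.0
    endloop
  endfacet
  facet normal 1.0000 0.0000 0.0000
    outer loop
      vertex 9.6 0.0 0.0
      vertex 9.6 9.6 0.0
      vertex 9.6 0.0 11.1
    endloop
  endfacet
endsolid part

The G0 Z moves step by Δz≈1.4 mm. The G1 loops shrink linearly with z, so the solid tapers from its base footprint up to z≈11.1. Closing with a flat bottom cap and the tapered top and triangulating gives 8 facets — a wedge (ramp): 9.6 × 9.6 mm base, rising to 11.1 mm along the y=0 edge and sloping linearly to z=0 at y=9.6.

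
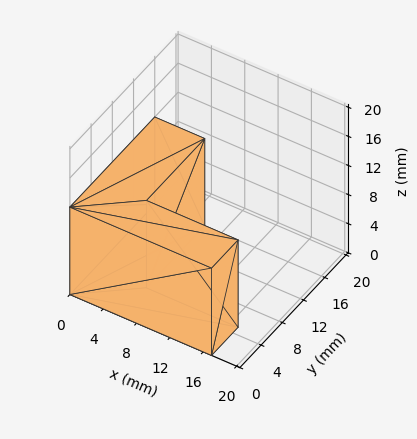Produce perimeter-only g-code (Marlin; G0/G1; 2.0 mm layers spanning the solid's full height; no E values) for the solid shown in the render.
Reading the render: the shape is an L-shaped prism: outer 17 × 16 mm, arm thicknesses ≈ 5 mm (horizontal) and 6 mm (vertical), extruded 12 mm in z (dimensions read to the nearest mm from the axis ticks). For the g-code, the solid's height is divided into equal slices at the stated Δz and each level perimeter traced with G1 moves after a G0 lift.

; perimeter-only toolpath
G21 ; units = mm
G90 ; absolute positioning
G28 ; home
; layer 1
G0 Z2.0
G0 X0.0 Y0.0
G1 X17.0 Y0.0
G1 X17.0 Y5.0
G1 X6.0 Y5.0
G1 X6.0 Y16.0
G1 X0.0 Y16.0
G1 X0.0 Y0.0
; layer 2
G0 Z4.0
G0 X0.0 Y0.0
G1 X17.0 Y0.0
G1 X17.0 Y5.0
G1 X6.0 Y5.0
G1 X6.0 Y16.0
G1 X0.0 Y16.0
G1 X0.0 Y0.0
; layer 3
G0 Z6.0
G0 X0.0 Y0.0
G1 X17.0 Y0.0
G1 X17.0 Y5.0
G1 X6.0 Y5.0
G1 X6.0 Y16.0
G1 X0.0 Y16.0
G1 X0.0 Y0.0
; layer 4
G0 Z8.0
G0 X0.0 Y0.0
G1 X17.0 Y0.0
G1 X17.0 Y5.0
G1 X6.0 Y5.0
G1 X6.0 Y16.0
G1 X0.0 Y16.0
G1 X0.0 Y0.0
; layer 5
G0 Z10.0
G0 X0.0 Y0.0
G1 X17.0 Y0.0
G1 X17.0 Y5.0
G1 X6.0 Y5.0
G1 X6.0 Y16.0
G1 X0.0 Y16.0
G1 X0.0 Y0.0
; layer 6
G0 Z12.0
G0 X0.0 Y0.0
G1 X17.0 Y0.0
G1 X17.0 Y5.0
G1 X6.0 Y5.0
G1 X6.0 Y16.0
G1 X0.0 Y16.0
G1 X0.0 Y0.0
M2 ; end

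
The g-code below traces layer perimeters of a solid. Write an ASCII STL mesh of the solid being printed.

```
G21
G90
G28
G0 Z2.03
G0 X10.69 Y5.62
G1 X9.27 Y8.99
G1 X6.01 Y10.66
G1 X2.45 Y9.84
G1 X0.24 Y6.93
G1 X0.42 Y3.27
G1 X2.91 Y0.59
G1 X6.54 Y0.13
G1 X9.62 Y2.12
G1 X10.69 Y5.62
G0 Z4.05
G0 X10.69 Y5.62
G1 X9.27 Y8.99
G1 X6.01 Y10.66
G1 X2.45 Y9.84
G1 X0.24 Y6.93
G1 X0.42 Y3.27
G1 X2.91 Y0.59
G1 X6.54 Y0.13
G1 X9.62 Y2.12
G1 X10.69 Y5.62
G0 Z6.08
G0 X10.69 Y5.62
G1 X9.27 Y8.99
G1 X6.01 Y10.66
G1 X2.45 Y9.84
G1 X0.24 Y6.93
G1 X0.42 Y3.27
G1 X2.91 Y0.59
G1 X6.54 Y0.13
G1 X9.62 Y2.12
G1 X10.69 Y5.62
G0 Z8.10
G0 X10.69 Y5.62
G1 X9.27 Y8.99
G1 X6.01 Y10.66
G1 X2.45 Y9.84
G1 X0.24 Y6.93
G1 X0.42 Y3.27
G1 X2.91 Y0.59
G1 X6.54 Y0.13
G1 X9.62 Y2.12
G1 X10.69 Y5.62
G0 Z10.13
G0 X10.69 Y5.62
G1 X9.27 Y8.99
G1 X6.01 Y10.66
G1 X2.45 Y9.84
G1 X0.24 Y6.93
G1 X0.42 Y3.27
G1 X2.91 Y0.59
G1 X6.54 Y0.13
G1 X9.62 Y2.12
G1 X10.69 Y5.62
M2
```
solid part
  facet normal 0.0000 0.0000 -1.0000
    outer loop
      vertex 6.01 10.66 0.00
      vertex 9.27 8.99 0.00
      vertex 10.69 5.62 0.00
    endloop
  endfacet
  facet normal 0.0000 0.0000 -1.0000
    outer loop
      vertex 2.45 9.84 0.00
      vertex 6.01 10.66 0.00
      vertex 10.69 5.62 0.00
    endloop
  endfacet
  facet normal 0.0000 0.0000 -1.0000
    outer loop
      vertex 0.24 6.93 0.00
      vertex 2.45 9.84 0.00
      vertex 10.69 5.62 0.00
    endloop
  endfacet
  facet normal 0.0000 0.0000 -1.0000
    outer loop
      vertex 0.42 3.27 0.00
      vertex 0.24 6.93 0.00
      vertex 10.69 5.62 0.00
    endloop
  endfacet
  facet normal 0.0000 0.0000 -1.0000
    outer loop
      vertex 2.91 0.59 0.00
      vertex 0.42 3.27 0.00
      vertex 10.69 5.62 0.00
    endloop
  endfacet
  facet normal 0.0000 0.0000 -1.0000
    outer loop
      vertex 6.54 0.13 0.00
      vertex 2.91 0.59 0.00
      vertex 10.69 5.62 0.00
    endloop
  endfacet
  facet normal 0.0000 0.0000 -1.0000
    outer loop
      vertex 9.62 2.12 0.00
      vertex 6.54 0.13 0.00
      vertex 10.69 5.62 0.00
    endloop
  endfacet
  facet normal 0.0000 0.0000 1.0000
    outer loop
      vertex 10.69 5.62 10.13
      vertex 9.27 8.99 10.13
      vertex 6.01 10.66 10.13
    endloop
  endfacet
  facet normal 0.0000 0.0000 1.0000
    outer loop
      vertex 10.69 5.62 10.13
      vertex 6.01 10.66 10.13
      vertex 2.45 9.84 10.13
    endloop
  endfacet
  facet normal 0.0000 0.0000 1.0000
    outer loop
      vertex 10.69 5.62 10.13
      vertex 2.45 9.84 10.13
      vertex 0.24 6.93 10.13
    endloop
  endfacet
  facet normal 0.0000 0.0000 1.0000
    outer loop
      vertex 10.69 5.62 10.13
      vertex 0.24 6.93 10.13
      vertex 0.42 3.27 10.13
    endloop
  endfacet
  facet normal 0.0000 0.0000 1.0000
    outer loop
      vertex 10.69 5.62 10.13
      vertex 0.42 3.27 10.13
      vertex 2.91 0.59 10.13
    endloop
  endfacet
  facet normal 0.0000 0.0000 1.0000
    outer loop
      vertex 10.69 5.62 10.13
      vertex 2.91 0.59 10.13
      vertex 6.54 0.13 10.13
    endloop
  endfacet
  facet normal 0.0000 0.0000 1.0000
    outer loop
      vertex 10.69 5.62 10.13
      vertex 6.54 0.13 10.13
      vertex 9.62 2.12 10.13
    endloop
  endfacet
  facet normal 0.9215 0.3883 0.0000
    outer loop
      vertex 10.69 5.62 0.00
      vertex 9.27 8.99 0.00
      vertex 9.27 8.99 10.13
    endloop
  endfacet
  facet normal 0.9215 0.3883 0.0000
    outer loop
      vertex 10.69 5.62 0.00
      vertex 9.27 8.99 10.13
      vertex 10.69 5.62 10.13
    endloop
  endfacet
  facet normal 0.4559 0.8900 0.0000
    outer loop
      vertex 9.27 8.99 0.00
      vertex 6.01 10.66 0.00
      vertex 6.01 10.66 10.13
    endloop
  endfacet
  facet normal 0.4559 0.8900 0.0000
    outer loop
      vertex 9.27 8.99 0.00
      vertex 6.01 10.66 10.13
      vertex 9.27 8.99 10.13
    endloop
  endfacet
  facet normal -0.2245 0.9745 0.0000
    outer loop
      vertex 6.01 10.66 0.00
      vertex 2.45 9.84 0.00
      vertex 2.45 9.84 10.13
    endloop
  endfacet
  facet normal -0.2245 0.9745 0.0000
    outer loop
      vertex 6.01 10.66 0.00
      vertex 2.45 9.84 10.13
      vertex 6.01 10.66 10.13
    endloop
  endfacet
  facet normal -0.7964 0.6048 0.0000
    outer loop
      vertex 2.45 9.84 0.00
      vertex 0.24 6.93 0.00
      vertex 0.24 6.93 10.13
    endloop
  endfacet
  facet normal -0.7964 0.6048 0.0000
    outer loop
      vertex 2.45 9.84 0.00
      vertex 0.24 6.93 10.13
      vertex 2.45 9.84 10.13
    endloop
  endfacet
  facet normal -0.9988 -0.0491 0.0000
    outer loop
      vertex 0.24 6.93 0.00
      vertex 0.42 3.27 0.00
      vertex 0.42 3.27 10.13
    endloop
  endfacet
  facet normal -0.9988 -0.0491 0.0000
    outer loop
      vertex 0.24 6.93 0.00
      vertex 0.42 3.27 10.13
      vertex 0.24 6.93 10.13
    endloop
  endfacet
  facet normal -0.7326 -0.6807 0.0000
    outer loop
      vertex 0.42 3.27 0.00
      vertex 2.91 0.59 0.00
      vertex 2.91 0.59 10.13
    endloop
  endfacet
  facet normal -0.7326 -0.6807 0.0000
    outer loop
      vertex 0.42 3.27 0.00
      vertex 2.91 0.59 10.13
      vertex 0.42 3.27 10.13
    endloop
  endfacet
  facet normal -0.1257 -0.9921 0.0000
    outer loop
      vertex 2.91 0.59 0.00
      vertex 6.54 0.13 0.00
      vertex 6.54 0.13 10.13
    endloop
  endfacet
  facet normal -0.1257 -0.9921 0.0000
    outer loop
      vertex 2.91 0.59 0.00
      vertex 6.54 0.13 10.13
      vertex 2.91 0.59 10.13
    endloop
  endfacet
  facet normal 0.5427 -0.8399 0.0000
    outer loop
      vertex 6.54 0.13 0.00
      vertex 9.62 2.12 0.00
      vertex 9.62 2.12 10.13
    endloop
  endfacet
  facet normal 0.5427 -0.8399 0.0000
    outer loop
      vertex 6.54 0.13 0.00
      vertex 9.62 2.12 10.13
      vertex 6.54 0.13 10.13
    endloop
  endfacet
  facet normal 0.9563 -0.2924 0.0000
    outer loop
      vertex 9.62 2.12 0.00
      vertex 10.69 5.62 0.00
      vertex 10.69 5.62 10.13
    endloop
  endfacet
  facet normal 0.9563 -0.2924 0.0000
    outer loop
      vertex 9.62 2.12 0.00
      vertex 10.69 5.62 10.13
      vertex 9.62 2.12 10.13
    endloop
  endfacet
endsolid part

The G0 Z moves step by Δz≈2.03 mm. Every layer's G1 loop is the same polygon, so the solid is a straight extrusion of it from z=0 to z≈10.1. Closing with flat bottom and top caps and triangulating gives 32 facets — a regular 9-sided prism (a cylinder approximated with 9 flat sides), circumscribed radius ≈ 5.35 mm, height ≈ 10.1 mm.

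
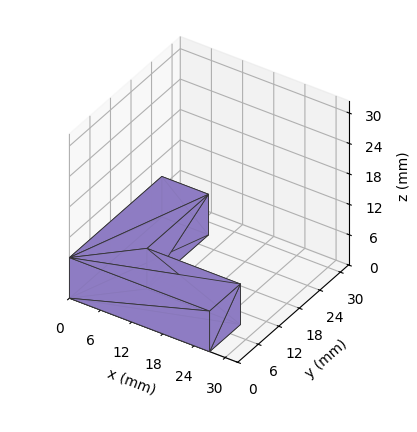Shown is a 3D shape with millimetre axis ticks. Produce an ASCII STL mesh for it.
Reading the render: the shape is an L-shaped prism: outer 27 × 27 mm, arm thicknesses ≈ 9 mm (horizontal) and 9 mm (vertical), extruded 8 mm in z (dimensions read to the nearest mm from the axis ticks). For the STL, each face is triangulated and given an outward normal.

solid part
  facet normal 0.0000 0.0000 -1.0000
    outer loop
      vertex 27.00 9.00 0.00
      vertex 27.00 0.00 0.00
      vertex 0.00 0.00 0.00
    endloop
  endfacet
  facet normal 0.0000 0.0000 -1.0000
    outer loop
      vertex 9.00 9.00 0.00
      vertex 27.00 9.00 0.00
      vertex 0.00 0.00 0.00
    endloop
  endfacet
  facet normal 0.0000 0.0000 -1.0000
    outer loop
      vertex 9.00 27.00 0.00
      vertex 9.00 9.00 0.00
      vertex 0.00 0.00 0.00
    endloop
  endfacet
  facet normal 0.0000 0.0000 -1.0000
    outer loop
      vertex 0.00 27.00 0.00
      vertex 9.00 27.00 0.00
      vertex 0.00 0.00 0.00
    endloop
  endfacet
  facet normal 0.0000 0.0000 1.0000
    outer loop
      vertex 0.00 0.00 8.00
      vertex 27.00 0.00 8.00
      vertex 27.00 9.00 8.00
    endloop
  endfacet
  facet normal 0.0000 0.0000 1.0000
    outer loop
      vertex 0.00 0.00 8.00
      vertex 27.00 9.00 8.00
      vertex 9.00 9.00 8.00
    endloop
  endfacet
  facet normal 0.0000 0.0000 1.0000
    outer loop
      vertex 0.00 0.00 8.00
      vertex 9.00 9.00 8.00
      vertex 9.00 27.00 8.00
    endloop
  endfacet
  facet normal 0.0000 0.0000 1.0000
    outer loop
      vertex 0.00 0.00 8.00
      vertex 9.00 27.00 8.00
      vertex 0.00 27.00 8.00
    endloop
  endfacet
  facet normal 0.0000 -1.0000 0.0000
    outer loop
      vertex 0.00 0.00 0.00
      vertex 27.00 0.00 0.00
      vertex 27.00 0.00 8.00
    endloop
  endfacet
  facet normal 0.0000 -1.0000 0.0000
    outer loop
      vertex 0.00 0.00 0.00
      vertex 27.00 0.00 8.00
      vertex 0.00 0.00 8.00
    endloop
  endfacet
  facet normal 1.0000 0.0000 0.0000
    outer loop
      vertex 27.00 0.00 0.00
      vertex 27.00 9.00 0.00
      vertex 27.00 9.00 8.00
    endloop
  endfacet
  facet normal 1.0000 0.0000 0.0000
    outer loop
      vertex 27.00 0.00 0.00
      vertex 27.00 9.00 8.00
      vertex 27.00 0.00 8.00
    endloop
  endfacet
  facet normal 0.0000 1.0000 0.0000
    outer loop
      vertex 27.00 9.00 0.00
      vertex 9.00 9.00 0.00
      vertex 9.00 9.00 8.00
    endloop
  endfacet
  facet normal 0.0000 1.0000 0.0000
    outer loop
      vertex 27.00 9.00 0.00
      vertex 9.00 9.00 8.00
      vertex 27.00 9.00 8.00
    endloop
  endfacet
  facet normal 1.0000 0.0000 0.0000
    outer loop
      vertex 9.00 9.00 0.00
      vertex 9.00 27.00 0.00
      vertex 9.00 27.00 8.00
    endloop
  endfacet
  facet normal 1.0000 0.0000 0.0000
    outer loop
      vertex 9.00 9.00 0.00
      vertex 9.00 27.00 8.00
      vertex 9.00 9.00 8.00
    endloop
  endfacet
  facet normal 0.0000 1.0000 0.0000
    outer loop
      vertex 9.00 27.00 0.00
      vertex 0.00 27.00 0.00
      vertex 0.00 27.00 8.00
    endloop
  endfacet
  facet normal 0.0000 1.0000 0.0000
    outer loop
      vertex 9.00 27.00 0.00
      vertex 0.00 27.00 8.00
      vertex 9.00 27.00 8.00
    endloop
  endfacet
  facet normal -1.0000 0.0000 0.0000
    outer loop
      vertex 0.00 27.00 0.00
      vertex 0.00 0.00 0.00
      vertex 0.00 0.00 8.00
    endloop
  endfacet
  facet normal -1.0000 0.0000 0.0000
    outer loop
      vertex 0.00 27.00 0.00
      vertex 0.00 0.00 8.00
      vertex 0.00 27.00 8.00
    endloop
  endfacet
endsolid part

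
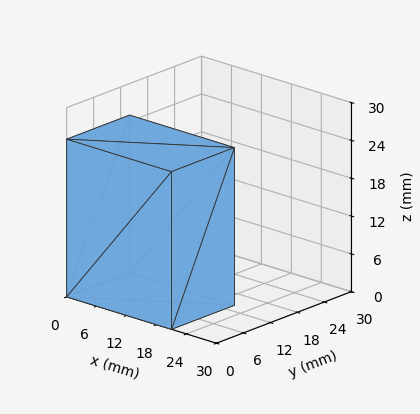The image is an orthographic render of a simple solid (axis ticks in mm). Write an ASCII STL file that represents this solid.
Reading the render: the shape is a rectangular box, roughly 21 × 14 mm footprint and 25 mm tall (dimensions read to the nearest mm from the axis ticks). For the STL, each face is triangulated and given an outward normal.

solid part
  facet normal 0.0000 0.0000 -1.0000
    outer loop
      vertex 21.000 14.000 0.000
      vertex 21.000 0.000 0.000
      vertex 0.000 0.000 0.000
    endloop
  endfacet
  facet normal 0.0000 0.0000 -1.0000
    outer loop
      vertex 0.000 14.000 0.000
      vertex 21.000 14.000 0.000
      vertex 0.000 0.000 0.000
    endloop
  endfacet
  facet normal 0.0000 0.0000 1.0000
    outer loop
      vertex 0.000 0.000 25.000
      vertex 21.000 0.000 25.000
      vertex 21.000 14.000 25.000
    endloop
  endfacet
  facet normal 0.0000 0.0000 1.0000
    outer loop
      vertex 0.000 0.000 25.000
      vertex 21.000 14.000 25.000
      vertex 0.000 14.000 25.000
    endloop
  endfacet
  facet normal 0.0000 -1.0000 0.0000
    outer loop
      vertex 0.000 0.000 0.000
      vertex 21.000 0.000 0.000
      vertex 21.000 0.000 25.000
    endloop
  endfacet
  facet normal 0.0000 -1.0000 0.0000
    outer loop
      vertex 0.000 0.000 0.000
      vertex 21.000 0.000 25.000
      vertex 0.000 0.000 25.000
    endloop
  endfacet
  facet normal 0.0000 1.0000 0.0000
    outer loop
      vertex 21.000 14.000 25.000
      vertex 21.000 14.000 0.000
      vertex 0.000 14.000 0.000
    endloop
  endfacet
  facet normal 0.0000 1.0000 0.0000
    outer loop
      vertex 0.000 14.000 25.000
      vertex 21.000 14.000 25.000
      vertex 0.000 14.000 0.000
    endloop
  endfacet
  facet normal -1.0000 0.0000 0.0000
    outer loop
      vertex 0.000 14.000 25.000
      vertex 0.000 14.000 0.000
      vertex 0.000 0.000 0.000
    endloop
  endfacet
  facet normal -1.0000 0.0000 0.0000
    outer loop
      vertex 0.000 0.000 25.000
      vertex 0.000 14.000 25.000
      vertex 0.000 0.000 0.000
    endloop
  endfacet
  facet normal 1.0000 0.0000 0.0000
    outer loop
      vertex 21.000 0.000 0.000
      vertex 21.000 14.000 0.000
      vertex 21.000 14.000 25.000
    endloop
  endfacet
  facet normal 1.0000 0.0000 0.0000
    outer loop
      vertex 21.000 0.000 0.000
      vertex 21.000 14.000 25.000
      vertex 21.000 0.000 25.000
    endloop
  endfacet
endsolid part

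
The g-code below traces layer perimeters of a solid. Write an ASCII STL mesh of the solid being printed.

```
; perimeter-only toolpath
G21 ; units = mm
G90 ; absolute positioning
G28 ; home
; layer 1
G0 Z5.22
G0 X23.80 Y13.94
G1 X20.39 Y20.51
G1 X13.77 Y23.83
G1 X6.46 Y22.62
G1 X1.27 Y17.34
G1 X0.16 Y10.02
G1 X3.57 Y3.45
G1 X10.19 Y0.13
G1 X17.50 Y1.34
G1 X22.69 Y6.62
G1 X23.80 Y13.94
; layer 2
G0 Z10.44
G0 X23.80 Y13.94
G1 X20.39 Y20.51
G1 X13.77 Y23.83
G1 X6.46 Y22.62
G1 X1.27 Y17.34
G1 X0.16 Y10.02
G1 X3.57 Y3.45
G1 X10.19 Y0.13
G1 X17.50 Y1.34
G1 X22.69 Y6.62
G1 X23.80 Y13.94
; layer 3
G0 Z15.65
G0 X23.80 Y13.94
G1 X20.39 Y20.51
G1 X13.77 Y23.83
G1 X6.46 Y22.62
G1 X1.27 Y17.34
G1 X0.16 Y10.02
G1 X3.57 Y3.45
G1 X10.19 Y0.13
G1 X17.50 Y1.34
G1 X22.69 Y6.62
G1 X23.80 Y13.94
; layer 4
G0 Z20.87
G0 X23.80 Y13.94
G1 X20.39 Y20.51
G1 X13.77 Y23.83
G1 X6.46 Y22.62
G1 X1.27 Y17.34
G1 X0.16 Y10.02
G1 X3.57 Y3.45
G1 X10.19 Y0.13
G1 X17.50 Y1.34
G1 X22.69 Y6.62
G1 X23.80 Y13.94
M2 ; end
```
solid part
  facet normal 0.0000 0.0000 -1.0000
    outer loop
      vertex 13.77 23.83 0.00
      vertex 20.39 20.51 0.00
      vertex 23.80 13.94 0.00
    endloop
  endfacet
  facet normal 0.0000 0.0000 -1.0000
    outer loop
      vertex 6.46 22.62 0.00
      vertex 13.77 23.83 0.00
      vertex 23.80 13.94 0.00
    endloop
  endfacet
  facet normal 0.0000 0.0000 -1.0000
    outer loop
      vertex 1.27 17.34 0.00
      vertex 6.46 22.62 0.00
      vertex 23.80 13.94 0.00
    endloop
  endfacet
  facet normal 0.0000 0.0000 -1.0000
    outer loop
      vertex 0.16 10.02 0.00
      vertex 1.27 17.34 0.00
      vertex 23.80 13.94 0.00
    endloop
  endfacet
  facet normal 0.0000 0.0000 -1.0000
    outer loop
      vertex 3.57 3.45 0.00
      vertex 0.16 10.02 0.00
      vertex 23.80 13.94 0.00
    endloop
  endfacet
  facet normal 0.0000 0.0000 -1.0000
    outer loop
      vertex 10.19 0.13 0.00
      vertex 3.57 3.45 0.00
      vertex 23.80 13.94 0.00
    endloop
  endfacet
  facet normal 0.0000 0.0000 -1.0000
    outer loop
      vertex 17.50 1.34 0.00
      vertex 10.19 0.13 0.00
      vertex 23.80 13.94 0.00
    endloop
  endfacet
  facet normal 0.0000 0.0000 -1.0000
    outer loop
      vertex 22.69 6.62 0.00
      vertex 17.50 1.34 0.00
      vertex 23.80 13.94 0.00
    endloop
  endfacet
  facet normal 0.0000 0.0000 1.0000
    outer loop
      vertex 23.80 13.94 20.87
      vertex 20.39 20.51 20.87
      vertex 13.77 23.83 20.87
    endloop
  endfacet
  facet normal 0.0000 0.0000 1.0000
    outer loop
      vertex 23.80 13.94 20.87
      vertex 13.77 23.83 20.87
      vertex 6.46 22.62 20.87
    endloop
  endfacet
  facet normal 0.0000 0.0000 1.0000
    outer loop
      vertex 23.80 13.94 20.87
      vertex 6.46 22.62 20.87
      vertex 1.27 17.34 20.87
    endloop
  endfacet
  facet normal 0.0000 0.0000 1.0000
    outer loop
      vertex 23.80 13.94 20.87
      vertex 1.27 17.34 20.87
      vertex 0.16 10.02 20.87
    endloop
  endfacet
  facet normal 0.0000 0.0000 1.0000
    outer loop
      vertex 23.80 13.94 20.87
      vertex 0.16 10.02 20.87
      vertex 3.57 3.45 20.87
    endloop
  endfacet
  facet normal 0.0000 0.0000 1.0000
    outer loop
      vertex 23.80 13.94 20.87
      vertex 3.57 3.45 20.87
      vertex 10.19 0.13 20.87
    endloop
  endfacet
  facet normal 0.0000 0.0000 1.0000
    outer loop
      vertex 23.80 13.94 20.87
      vertex 10.19 0.13 20.87
      vertex 17.50 1.34 20.87
    endloop
  endfacet
  facet normal 0.0000 0.0000 1.0000
    outer loop
      vertex 23.80 13.94 20.87
      vertex 17.50 1.34 20.87
      vertex 22.69 6.62 20.87
    endloop
  endfacet
  facet normal 0.8876 0.4607 0.0000
    outer loop
      vertex 23.80 13.94 0.00
      vertex 20.39 20.51 0.00
      vertex 20.39 20.51 20.87
    endloop
  endfacet
  facet normal 0.8876 0.4607 0.0000
    outer loop
      vertex 23.80 13.94 0.00
      vertex 20.39 20.51 20.87
      vertex 23.80 13.94 20.87
    endloop
  endfacet
  facet normal 0.4483 0.8939 0.0000
    outer loop
      vertex 20.39 20.51 0.00
      vertex 13.77 23.83 0.00
      vertex 13.77 23.83 20.87
    endloop
  endfacet
  facet normal 0.4483 0.8939 0.0000
    outer loop
      vertex 20.39 20.51 0.00
      vertex 13.77 23.83 20.87
      vertex 20.39 20.51 20.87
    endloop
  endfacet
  facet normal -0.1633 0.9866 0.0000
    outer loop
      vertex 13.77 23.83 0.00
      vertex 6.46 22.62 0.00
      vertex 6.46 22.62 20.87
    endloop
  endfacet
  facet normal -0.1633 0.9866 0.0000
    outer loop
      vertex 13.77 23.83 0.00
      vertex 6.46 22.62 20.87
      vertex 13.77 23.83 20.87
    endloop
  endfacet
  facet normal -0.7132 0.7010 0.0000
    outer loop
      vertex 6.46 22.62 0.00
      vertex 1.27 17.34 0.00
      vertex 1.27 17.34 20.87
    endloop
  endfacet
  facet normal -0.7132 0.7010 0.0000
    outer loop
      vertex 6.46 22.62 0.00
      vertex 1.27 17.34 20.87
      vertex 6.46 22.62 20.87
    endloop
  endfacet
  facet normal -0.9887 0.1499 0.0000
    outer loop
      vertex 1.27 17.34 0.00
      vertex 0.16 10.02 0.00
      vertex 0.16 10.02 20.87
    endloop
  endfacet
  facet normal -0.9887 0.1499 0.0000
    outer loop
      vertex 1.27 17.34 0.00
      vertex 0.16 10.02 20.87
      vertex 1.27 17.34 20.87
    endloop
  endfacet
  facet normal -0.8876 -0.4607 0.0000
    outer loop
      vertex 0.16 10.02 0.00
      vertex 3.57 3.45 0.00
      vertex 3.57 3.45 20.87
    endloop
  endfacet
  facet normal -0.8876 -0.4607 0.0000
    outer loop
      vertex 0.16 10.02 0.00
      vertex 3.57 3.45 20.87
      vertex 0.16 10.02 20.87
    endloop
  endfacet
  facet normal -0.4483 -0.8939 0.0000
    outer loop
      vertex 3.57 3.45 0.00
      vertex 10.19 0.13 0.00
      vertex 10.19 0.13 20.87
    endloop
  endfacet
  facet normal -0.4483 -0.8939 0.0000
    outer loop
      vertex 3.57 3.45 0.00
      vertex 10.19 0.13 20.87
      vertex 3.57 3.45 20.87
    endloop
  endfacet
  facet normal 0.1633 -0.9866 0.0000
    outer loop
      vertex 10.19 0.13 0.00
      vertex 17.50 1.34 0.00
      vertex 17.50 1.34 20.87
    endloop
  endfacet
  facet normal 0.1633 -0.9866 0.0000
    outer loop
      vertex 10.19 0.13 0.00
      vertex 17.50 1.34 20.87
      vertex 10.19 0.13 20.87
    endloop
  endfacet
  facet normal 0.7132 -0.7010 0.0000
    outer loop
      vertex 17.50 1.34 0.00
      vertex 22.69 6.62 0.00
      vertex 22.69 6.62 20.87
    endloop
  endfacet
  facet normal 0.7132 -0.7010 0.0000
    outer loop
      vertex 17.50 1.34 0.00
      vertex 22.69 6.62 20.87
      vertex 17.50 1.34 20.87
    endloop
  endfacet
  facet normal 0.9887 -0.1499 0.0000
    outer loop
      vertex 22.69 6.62 0.00
      vertex 23.80 13.94 0.00
      vertex 23.80 13.94 20.87
    endloop
  endfacet
  facet normal 0.9887 -0.1499 0.0000
    outer loop
      vertex 22.69 6.62 0.00
      vertex 23.80 13.94 20.87
      vertex 22.69 6.62 20.87
    endloop
  endfacet
endsolid part

The G0 Z moves step by Δz≈5.22 mm. Every layer's G1 loop is the same polygon, so the solid is a straight extrusion of it from z=0 to z≈20.9. Closing with flat bottom and top caps and triangulating gives 36 facets — a regular 10-sided prism (a cylinder approximated with 10 flat sides), circumscribed radius ≈ 12 mm, height ≈ 20.9 mm.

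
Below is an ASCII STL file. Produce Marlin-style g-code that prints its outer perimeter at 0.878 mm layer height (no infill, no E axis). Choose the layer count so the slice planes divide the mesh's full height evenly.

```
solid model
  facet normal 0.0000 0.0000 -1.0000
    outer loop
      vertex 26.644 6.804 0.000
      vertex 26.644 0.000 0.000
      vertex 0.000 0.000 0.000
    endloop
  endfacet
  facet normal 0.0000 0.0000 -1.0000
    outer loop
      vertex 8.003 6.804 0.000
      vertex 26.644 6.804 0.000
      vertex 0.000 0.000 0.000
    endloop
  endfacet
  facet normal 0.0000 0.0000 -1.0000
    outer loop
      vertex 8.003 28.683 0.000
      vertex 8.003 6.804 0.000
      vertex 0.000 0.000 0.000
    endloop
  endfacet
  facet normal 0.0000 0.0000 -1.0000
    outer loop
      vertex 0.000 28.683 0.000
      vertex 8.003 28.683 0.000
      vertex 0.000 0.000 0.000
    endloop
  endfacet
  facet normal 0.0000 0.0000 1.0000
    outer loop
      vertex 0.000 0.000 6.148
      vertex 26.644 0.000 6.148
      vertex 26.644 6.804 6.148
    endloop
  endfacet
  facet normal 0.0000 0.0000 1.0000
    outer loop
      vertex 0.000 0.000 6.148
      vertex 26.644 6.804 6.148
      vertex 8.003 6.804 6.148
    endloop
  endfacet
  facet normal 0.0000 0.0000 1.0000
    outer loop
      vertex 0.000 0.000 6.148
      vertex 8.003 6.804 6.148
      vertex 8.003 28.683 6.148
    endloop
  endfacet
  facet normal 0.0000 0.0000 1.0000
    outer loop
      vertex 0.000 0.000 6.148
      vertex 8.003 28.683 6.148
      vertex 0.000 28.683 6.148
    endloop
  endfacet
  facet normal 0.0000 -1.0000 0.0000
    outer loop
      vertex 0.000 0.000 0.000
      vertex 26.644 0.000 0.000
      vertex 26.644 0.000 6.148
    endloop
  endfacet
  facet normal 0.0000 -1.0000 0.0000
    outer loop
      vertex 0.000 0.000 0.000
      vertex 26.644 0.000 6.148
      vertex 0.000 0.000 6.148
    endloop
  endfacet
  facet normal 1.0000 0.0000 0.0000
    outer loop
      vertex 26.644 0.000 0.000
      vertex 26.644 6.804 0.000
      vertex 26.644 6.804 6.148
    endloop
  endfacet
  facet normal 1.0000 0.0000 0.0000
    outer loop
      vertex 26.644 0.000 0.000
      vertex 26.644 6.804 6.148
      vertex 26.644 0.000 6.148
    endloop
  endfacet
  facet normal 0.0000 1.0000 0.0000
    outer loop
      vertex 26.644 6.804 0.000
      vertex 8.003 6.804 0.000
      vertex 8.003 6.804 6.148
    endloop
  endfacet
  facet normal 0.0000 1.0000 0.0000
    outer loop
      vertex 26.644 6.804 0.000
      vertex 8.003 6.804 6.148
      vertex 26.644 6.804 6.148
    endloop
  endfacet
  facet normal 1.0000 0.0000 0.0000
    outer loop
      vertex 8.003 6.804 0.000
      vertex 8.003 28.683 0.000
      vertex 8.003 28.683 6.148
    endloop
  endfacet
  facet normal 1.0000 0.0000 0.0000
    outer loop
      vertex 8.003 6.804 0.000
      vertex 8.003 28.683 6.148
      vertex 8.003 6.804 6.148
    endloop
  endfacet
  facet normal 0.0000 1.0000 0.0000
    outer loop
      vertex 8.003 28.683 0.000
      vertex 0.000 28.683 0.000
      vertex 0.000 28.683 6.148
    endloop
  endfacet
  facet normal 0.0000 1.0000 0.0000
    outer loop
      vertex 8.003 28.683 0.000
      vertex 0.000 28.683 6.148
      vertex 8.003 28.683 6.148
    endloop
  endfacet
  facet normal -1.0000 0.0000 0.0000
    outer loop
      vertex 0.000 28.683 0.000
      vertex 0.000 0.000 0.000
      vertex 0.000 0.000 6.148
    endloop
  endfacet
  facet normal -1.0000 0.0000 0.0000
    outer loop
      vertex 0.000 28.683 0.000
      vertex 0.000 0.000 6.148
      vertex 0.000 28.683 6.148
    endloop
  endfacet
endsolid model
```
; perimeter-only toolpath
G21 ; units = mm
G90 ; absolute positioning
G28 ; home
; layer 1
G0 Z0.878
G0 X0.000 Y0.000
G1 X26.644 Y0.000
G1 X26.644 Y6.804
G1 X8.003 Y6.804
G1 X8.003 Y28.683
G1 X0.000 Y28.683
G1 X0.000 Y0.000
; layer 2
G0 Z1.757
G0 X0.000 Y0.000
G1 X26.644 Y0.000
G1 X26.644 Y6.804
G1 X8.003 Y6.804
G1 X8.003 Y28.683
G1 X0.000 Y28.683
G1 X0.000 Y0.000
; layer 3
G0 Z2.635
G0 X0.000 Y0.000
G1 X26.644 Y0.000
G1 X26.644 Y6.804
G1 X8.003 Y6.804
G1 X8.003 Y28.683
G1 X0.000 Y28.683
G1 X0.000 Y0.000
; layer 4
G0 Z3.513
G0 X0.000 Y0.000
G1 X26.644 Y0.000
G1 X26.644 Y6.804
G1 X8.003 Y6.804
G1 X8.003 Y28.683
G1 X0.000 Y28.683
G1 X0.000 Y0.000
; layer 5
G0 Z4.391
G0 X0.000 Y0.000
G1 X26.644 Y0.000
G1 X26.644 Y6.804
G1 X8.003 Y6.804
G1 X8.003 Y28.683
G1 X0.000 Y28.683
G1 X0.000 Y0.000
; layer 6
G0 Z5.270
G0 X0.000 Y0.000
G1 X26.644 Y0.000
G1 X26.644 Y6.804
G1 X8.003 Y6.804
G1 X8.003 Y28.683
G1 X0.000 Y28.683
G1 X0.000 Y0.000
; layer 7
G0 Z6.148
G0 X0.000 Y0.000
G1 X26.644 Y0.000
G1 X26.644 Y6.804
G1 X8.003 Y6.804
G1 X8.003 Y28.683
G1 X0.000 Y28.683
G1 X0.000 Y0.000
M2 ; end

The solid is an L-shaped prism: outer 26.6 × 28.7 mm, arm thicknesses ≈ 6.8 mm (horizontal) and 8 mm (vertical), extruded 6.15 mm in z. Slicing at Δz = 0.878 mm — 7 equal slices spanning the solid's height, so layer i sits at z = i·h/7 — gives 7 non-empty perimeters. Each is a 6-segment closed polygon; G0 lifts to the layer z and rapids to the start vertex, then G1 traces the edges.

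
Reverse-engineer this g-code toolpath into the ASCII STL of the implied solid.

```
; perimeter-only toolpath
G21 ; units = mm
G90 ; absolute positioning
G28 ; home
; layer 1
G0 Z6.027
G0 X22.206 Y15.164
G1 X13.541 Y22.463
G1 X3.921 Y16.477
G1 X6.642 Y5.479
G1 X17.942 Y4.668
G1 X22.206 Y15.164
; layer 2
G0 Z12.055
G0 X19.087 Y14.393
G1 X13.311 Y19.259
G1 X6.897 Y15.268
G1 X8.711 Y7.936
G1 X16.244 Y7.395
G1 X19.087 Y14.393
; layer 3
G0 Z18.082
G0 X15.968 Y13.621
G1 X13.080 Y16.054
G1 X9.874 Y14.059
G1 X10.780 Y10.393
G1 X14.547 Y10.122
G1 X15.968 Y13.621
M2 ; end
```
solid part
  facet normal 0.0000 0.0000 -1.0000
    outer loop
      vertex 0.945 17.686 0.000
      vertex 13.771 25.667 0.000
      vertex 25.324 15.935 0.000
    endloop
  endfacet
  facet normal 0.0000 0.0000 -1.0000
    outer loop
      vertex 4.572 3.022 0.000
      vertex 0.945 17.686 0.000
      vertex 25.324 15.935 0.000
    endloop
  endfacet
  facet normal 0.0000 0.0000 -1.0000
    outer loop
      vertex 19.639 1.940 0.000
      vertex 4.572 3.022 0.000
      vertex 25.324 15.935 0.000
    endloop
  endfacet
  facet normal 0.5916 0.7023 0.3959
    outer loop
      vertex 25.324 15.935 0.000
      vertex 13.771 25.667 0.000
      vertex 12.850 12.850 24.110
    endloop
  endfacet
  facet normal -0.4851 0.7797 0.3959
    outer loop
      vertex 13.771 25.667 0.000
      vertex 0.945 17.686 0.000
      vertex 12.850 12.850 24.110
    endloop
  endfacet
  facet normal -0.8914 -0.2205 0.3959
    outer loop
      vertex 0.945 17.686 0.000
      vertex 4.572 3.022 0.000
      vertex 12.850 12.850 24.110
    endloop
  endfacet
  facet normal -0.0658 -0.9159 0.3959
    outer loop
      vertex 4.572 3.022 0.000
      vertex 19.639 1.940 0.000
      vertex 12.850 12.850 24.110
    endloop
  endfacet
  facet normal 0.8508 -0.3456 0.3959
    outer loop
      vertex 19.639 1.940 0.000
      vertex 25.324 15.935 0.000
      vertex 12.850 12.850 24.110
    endloop
  endfacet
endsolid part

The G0 Z moves step by Δz≈6.027 mm. The G1 loops shrink linearly with z, so the solid tapers from its base footprint up to z≈24.1. Closing with a flat bottom cap and the tapered top and triangulating gives 8 facets — a regular 5-sided pyramid, base circumscribed radius ≈ 12.8 mm, apex at z ≈ 24.1 mm.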